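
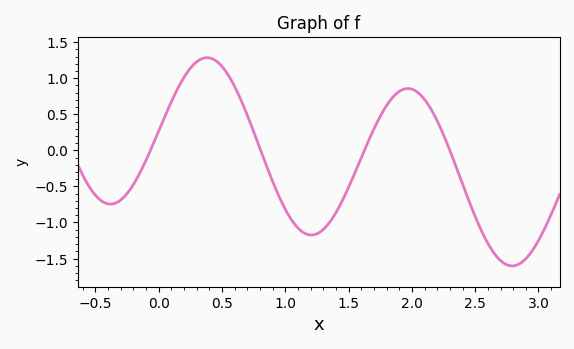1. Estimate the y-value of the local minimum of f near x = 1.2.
-1.15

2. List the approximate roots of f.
-0.1, 0.8, 1.6, 2.3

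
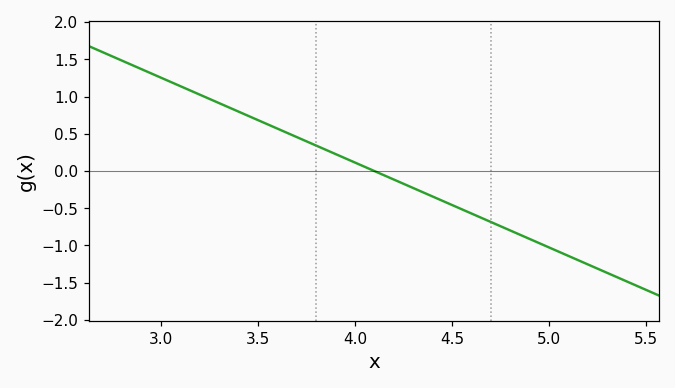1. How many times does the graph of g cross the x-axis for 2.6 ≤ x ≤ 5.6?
1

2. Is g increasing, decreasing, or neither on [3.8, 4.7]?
decreasing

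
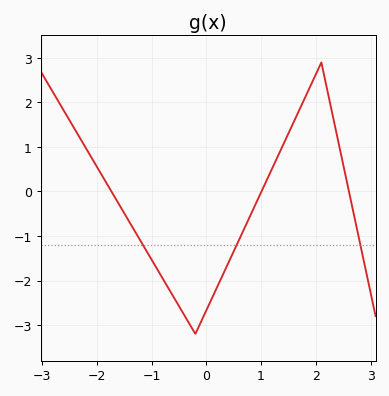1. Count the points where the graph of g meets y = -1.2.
3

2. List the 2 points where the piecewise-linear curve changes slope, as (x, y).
(-0.2, -3.2); (2.1, 2.9)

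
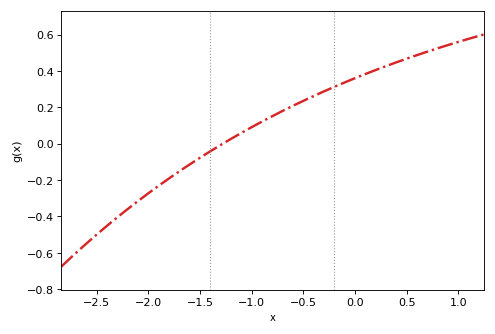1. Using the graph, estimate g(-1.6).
-0.114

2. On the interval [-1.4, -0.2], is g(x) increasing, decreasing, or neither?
increasing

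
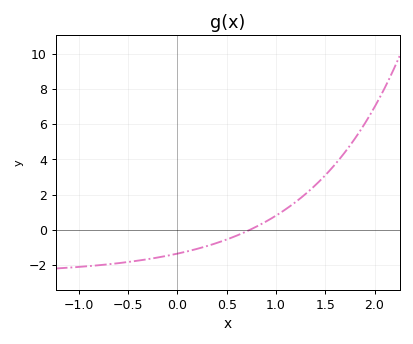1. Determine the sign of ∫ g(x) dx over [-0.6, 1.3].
negative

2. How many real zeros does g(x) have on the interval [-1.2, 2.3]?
1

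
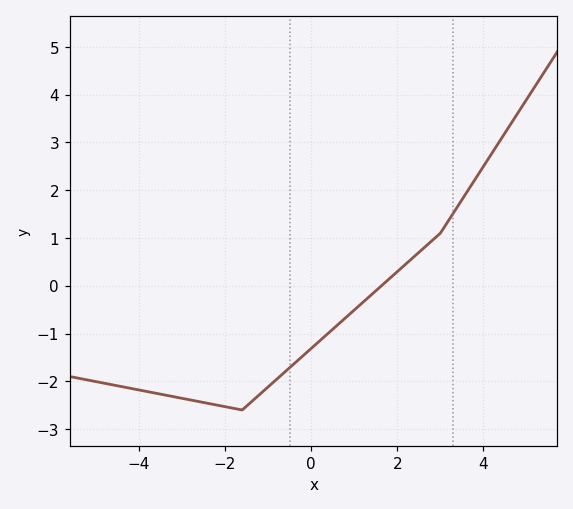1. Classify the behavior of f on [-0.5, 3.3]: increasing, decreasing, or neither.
increasing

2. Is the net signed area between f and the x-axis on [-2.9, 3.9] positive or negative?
negative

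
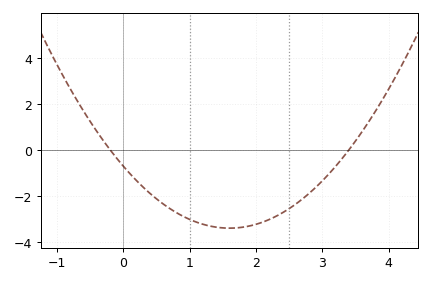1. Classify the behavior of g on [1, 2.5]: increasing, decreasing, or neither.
neither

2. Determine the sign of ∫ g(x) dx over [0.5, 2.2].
negative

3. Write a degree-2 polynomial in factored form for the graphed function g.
y = 1.05(x + 0.2)(x - 3.4)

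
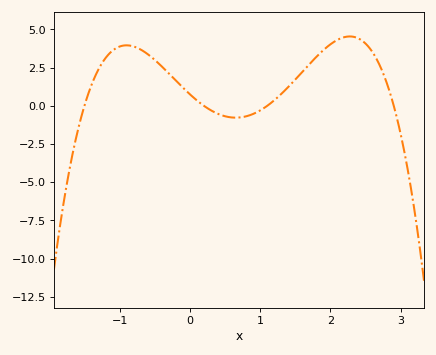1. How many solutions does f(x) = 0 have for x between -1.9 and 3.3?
4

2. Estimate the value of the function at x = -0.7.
3.69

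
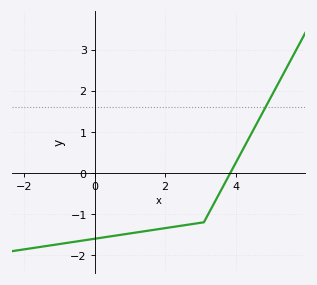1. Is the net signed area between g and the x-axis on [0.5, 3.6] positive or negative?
negative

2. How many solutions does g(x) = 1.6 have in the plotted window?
1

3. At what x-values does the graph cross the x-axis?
3.8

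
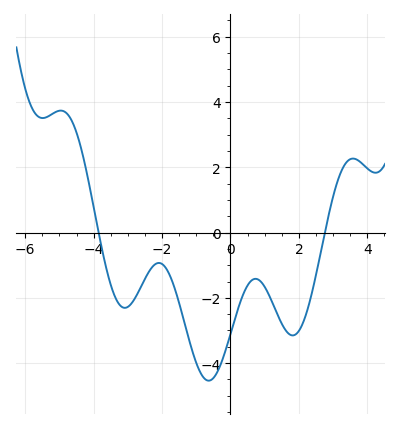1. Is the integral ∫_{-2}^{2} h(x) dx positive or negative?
negative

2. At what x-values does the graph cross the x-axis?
-3.8, 2.8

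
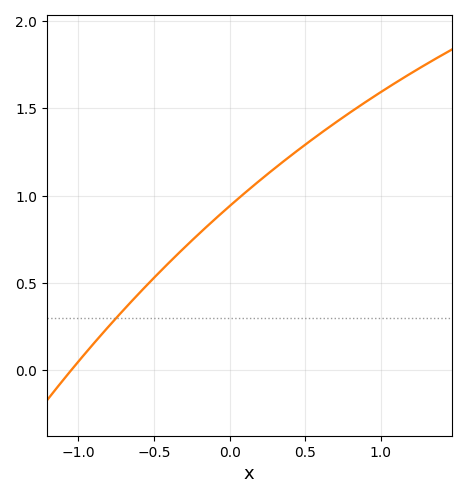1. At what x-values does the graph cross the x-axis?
-1.05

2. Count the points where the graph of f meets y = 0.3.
1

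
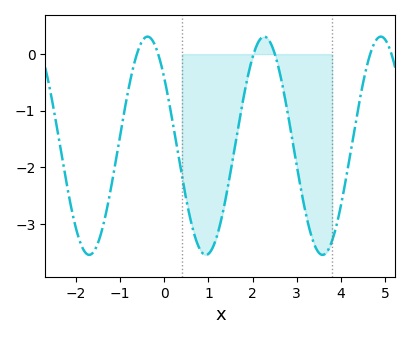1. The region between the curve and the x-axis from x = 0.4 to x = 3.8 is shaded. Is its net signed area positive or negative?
negative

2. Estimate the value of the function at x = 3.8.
-3.3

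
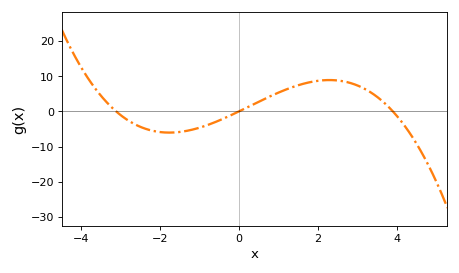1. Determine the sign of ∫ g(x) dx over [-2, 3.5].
positive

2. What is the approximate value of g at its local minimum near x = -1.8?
-6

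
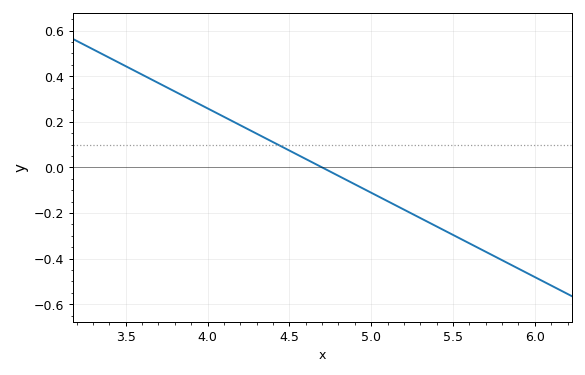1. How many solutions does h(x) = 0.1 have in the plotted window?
1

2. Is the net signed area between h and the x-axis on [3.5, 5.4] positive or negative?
positive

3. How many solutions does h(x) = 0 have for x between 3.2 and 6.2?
1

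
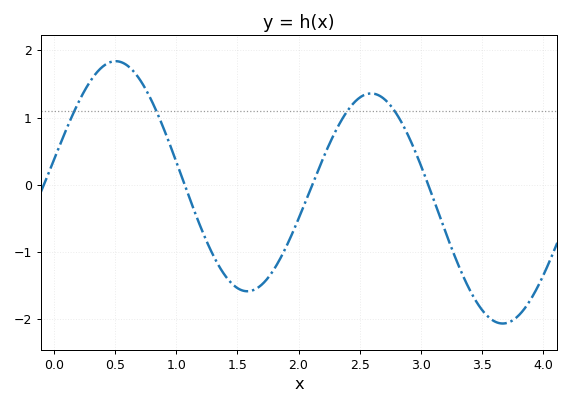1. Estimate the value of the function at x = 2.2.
0.39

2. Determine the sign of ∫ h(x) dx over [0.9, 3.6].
negative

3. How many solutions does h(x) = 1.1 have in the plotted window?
4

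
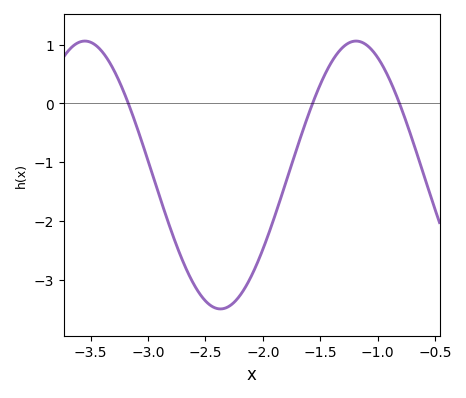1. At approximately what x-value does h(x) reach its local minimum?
-2.35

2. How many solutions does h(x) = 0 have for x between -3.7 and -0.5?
3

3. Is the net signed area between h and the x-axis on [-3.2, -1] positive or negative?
negative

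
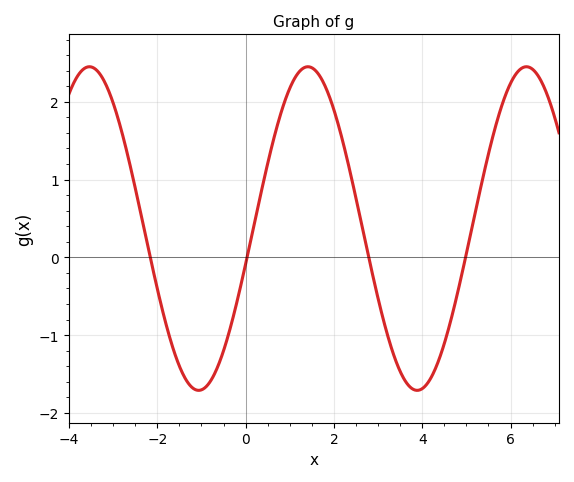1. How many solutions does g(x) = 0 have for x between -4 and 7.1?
4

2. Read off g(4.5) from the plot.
-1.11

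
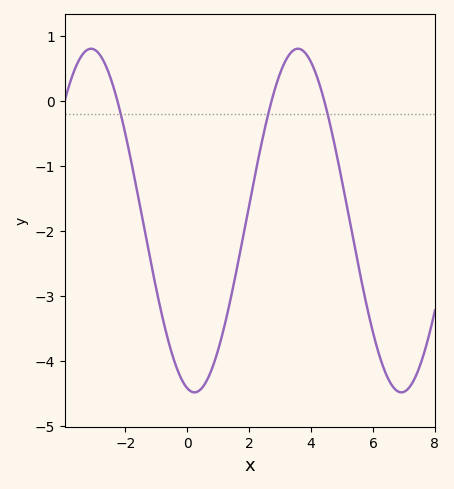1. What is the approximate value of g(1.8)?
-2.1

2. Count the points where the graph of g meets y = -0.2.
3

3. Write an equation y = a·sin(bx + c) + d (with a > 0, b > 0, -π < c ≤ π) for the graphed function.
y = 2.64sin(0.94x - 1.79) - 1.84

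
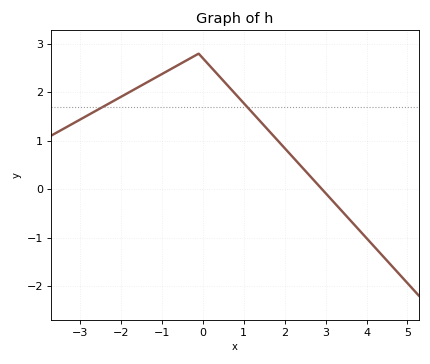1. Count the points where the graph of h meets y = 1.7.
2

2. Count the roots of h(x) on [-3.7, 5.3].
1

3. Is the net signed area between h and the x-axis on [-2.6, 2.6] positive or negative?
positive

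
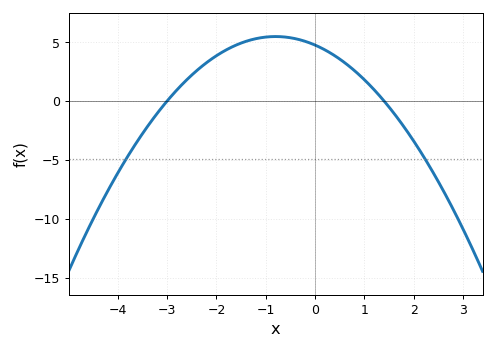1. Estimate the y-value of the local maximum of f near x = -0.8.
5.5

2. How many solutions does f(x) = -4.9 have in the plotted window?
2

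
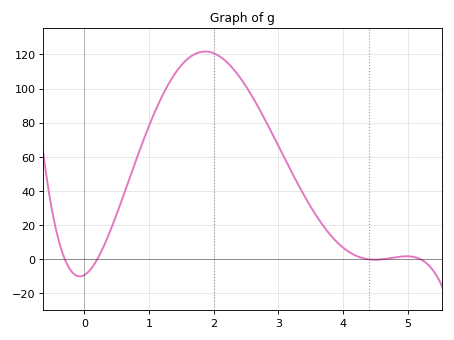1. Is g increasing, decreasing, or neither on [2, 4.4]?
decreasing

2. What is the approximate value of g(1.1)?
88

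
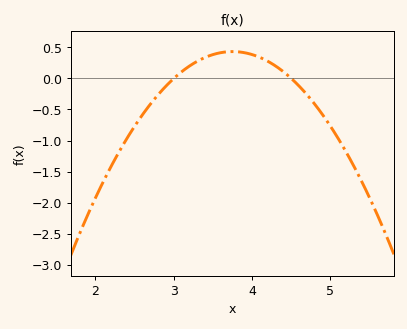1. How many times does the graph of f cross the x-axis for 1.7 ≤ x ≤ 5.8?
2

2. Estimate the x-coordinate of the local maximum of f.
3.75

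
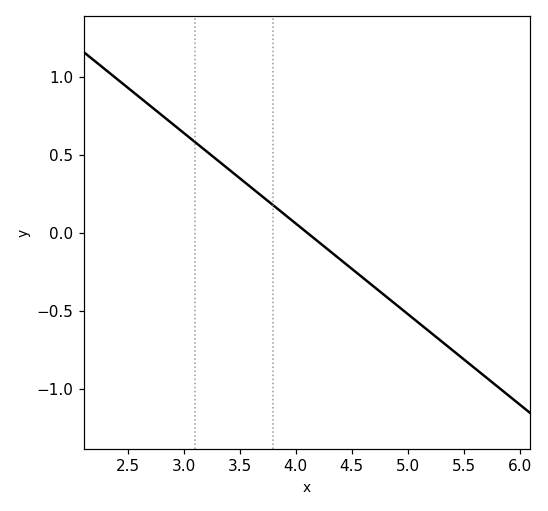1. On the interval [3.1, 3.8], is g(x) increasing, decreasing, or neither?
decreasing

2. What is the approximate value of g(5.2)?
-0.65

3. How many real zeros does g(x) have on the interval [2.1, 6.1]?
1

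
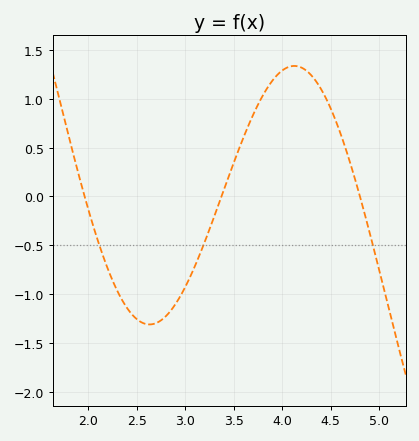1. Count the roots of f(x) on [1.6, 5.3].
3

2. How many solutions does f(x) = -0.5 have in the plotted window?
3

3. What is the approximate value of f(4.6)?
0.65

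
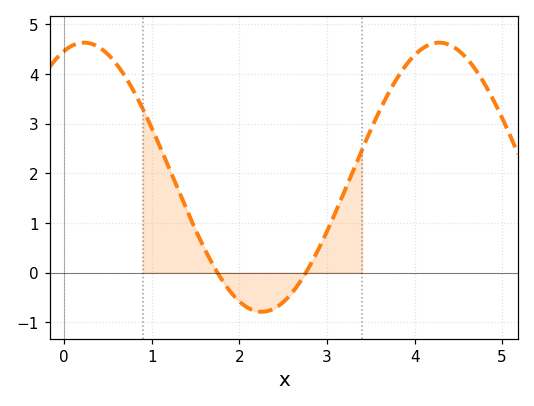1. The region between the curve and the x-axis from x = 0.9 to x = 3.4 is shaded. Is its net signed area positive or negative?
positive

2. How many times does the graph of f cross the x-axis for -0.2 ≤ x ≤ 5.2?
2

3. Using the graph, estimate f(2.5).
-0.6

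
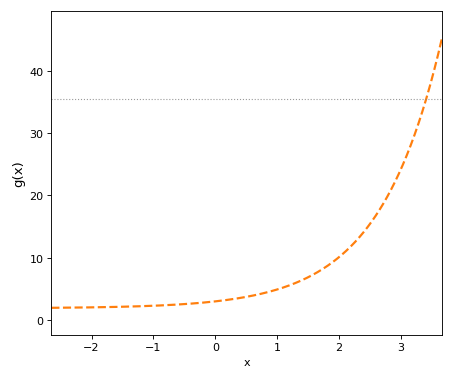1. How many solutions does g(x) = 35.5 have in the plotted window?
1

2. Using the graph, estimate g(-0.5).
3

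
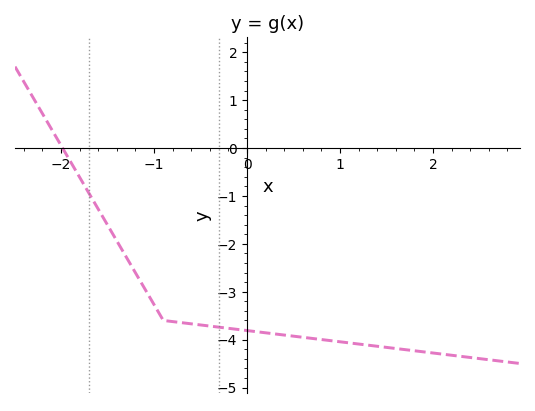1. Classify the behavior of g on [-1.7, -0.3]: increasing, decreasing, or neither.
decreasing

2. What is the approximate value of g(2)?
-4.28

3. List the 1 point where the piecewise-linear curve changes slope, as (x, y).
(-0.9, -3.6)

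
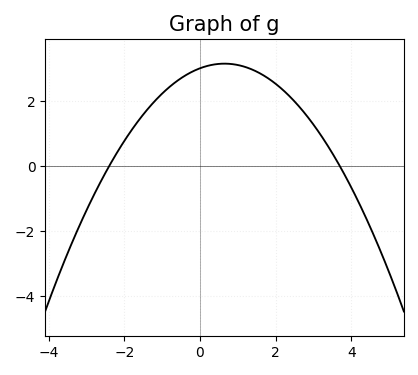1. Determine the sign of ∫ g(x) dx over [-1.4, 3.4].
positive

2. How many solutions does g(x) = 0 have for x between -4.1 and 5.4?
2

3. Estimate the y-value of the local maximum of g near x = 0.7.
3.2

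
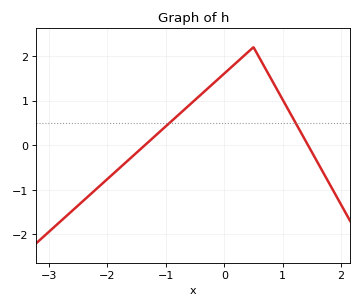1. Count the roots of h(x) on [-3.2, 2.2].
2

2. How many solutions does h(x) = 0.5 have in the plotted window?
2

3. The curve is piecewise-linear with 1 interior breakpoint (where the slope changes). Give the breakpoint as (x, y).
(0.5, 2.2)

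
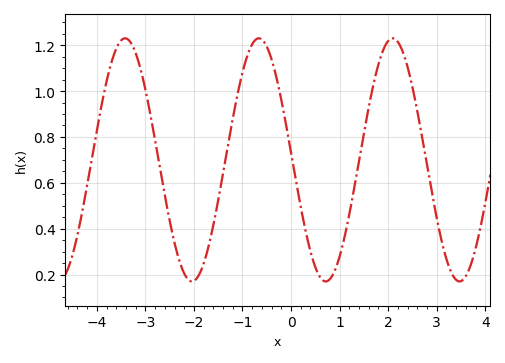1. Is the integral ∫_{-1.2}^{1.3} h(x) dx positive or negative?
positive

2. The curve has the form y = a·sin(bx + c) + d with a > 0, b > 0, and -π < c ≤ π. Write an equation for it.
y = 0.53sin(2.3x + 3.1) + 0.7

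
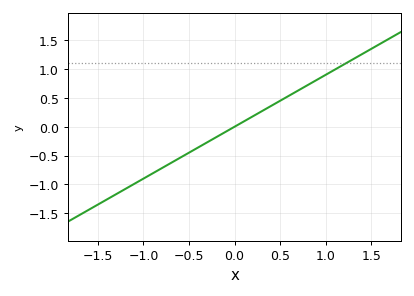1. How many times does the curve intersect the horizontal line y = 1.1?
1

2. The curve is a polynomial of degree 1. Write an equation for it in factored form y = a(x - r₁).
y = 0.9(x - 0)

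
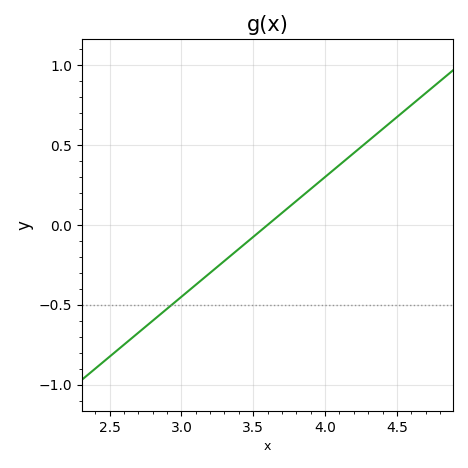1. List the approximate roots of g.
3.6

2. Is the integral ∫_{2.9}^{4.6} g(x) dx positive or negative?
positive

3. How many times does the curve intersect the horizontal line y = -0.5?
1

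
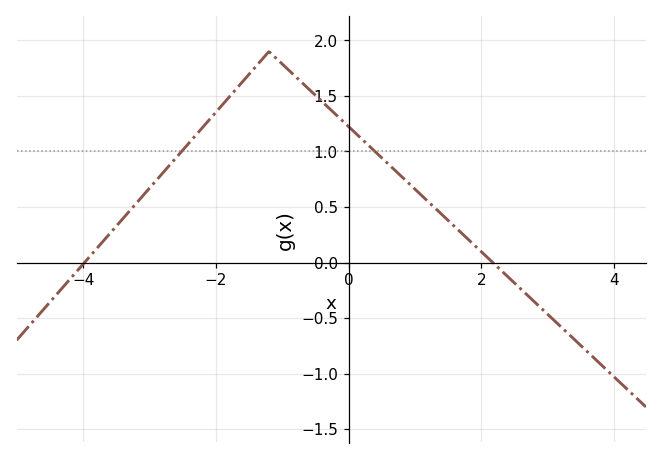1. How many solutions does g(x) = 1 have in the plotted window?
2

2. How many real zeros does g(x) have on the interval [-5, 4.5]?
2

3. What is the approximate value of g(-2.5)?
1.01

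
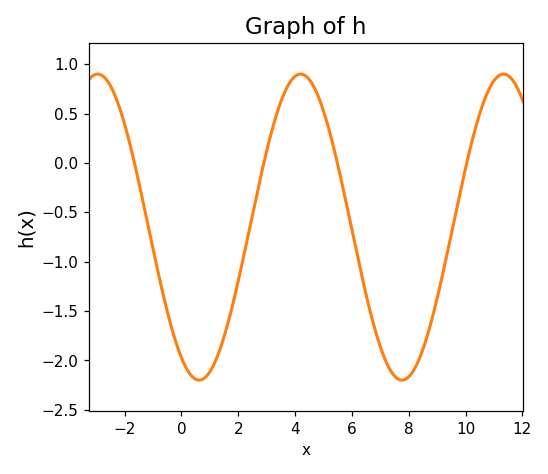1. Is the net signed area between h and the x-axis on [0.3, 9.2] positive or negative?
negative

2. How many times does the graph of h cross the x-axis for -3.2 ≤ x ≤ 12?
4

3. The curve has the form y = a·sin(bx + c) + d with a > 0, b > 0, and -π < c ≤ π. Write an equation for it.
y = 1.55sin(0.88x - 2.1) - 0.65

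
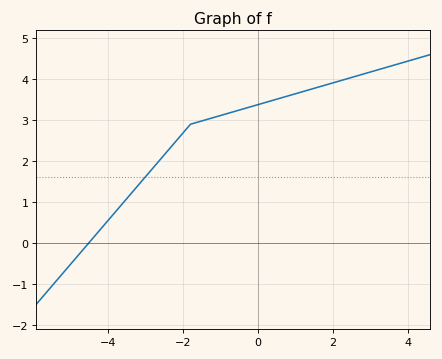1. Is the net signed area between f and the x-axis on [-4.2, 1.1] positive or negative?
positive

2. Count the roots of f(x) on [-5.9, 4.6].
1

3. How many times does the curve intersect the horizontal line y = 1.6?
1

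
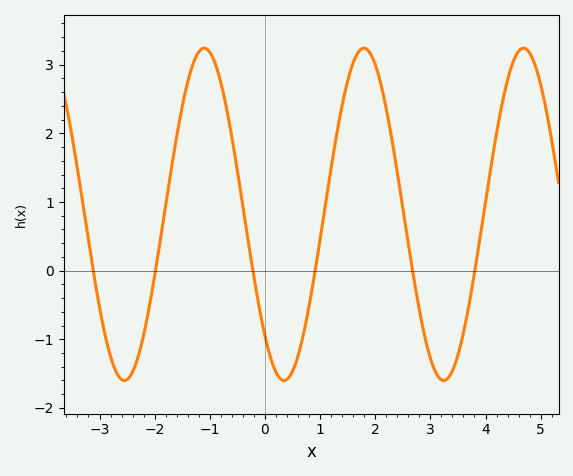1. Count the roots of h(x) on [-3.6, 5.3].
6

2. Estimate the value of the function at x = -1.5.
2.39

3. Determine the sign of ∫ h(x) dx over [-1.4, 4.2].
positive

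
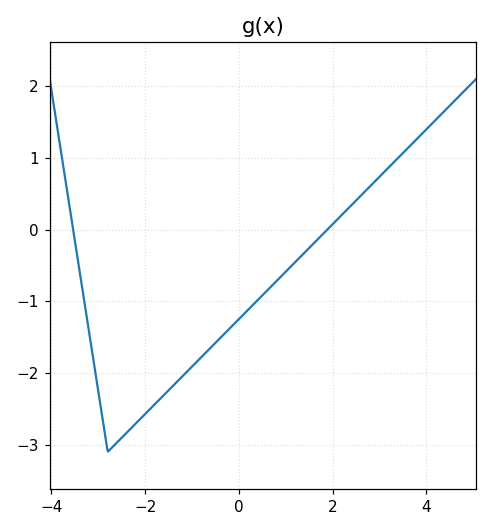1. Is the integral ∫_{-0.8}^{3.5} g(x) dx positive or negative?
negative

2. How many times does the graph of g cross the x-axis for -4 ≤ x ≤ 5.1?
2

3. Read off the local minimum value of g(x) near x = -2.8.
-3.1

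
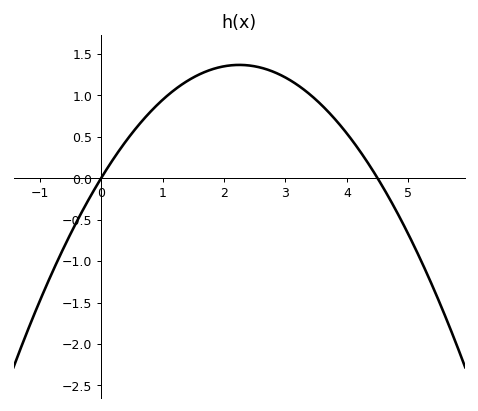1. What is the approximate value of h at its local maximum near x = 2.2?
1.37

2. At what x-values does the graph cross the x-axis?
0, 4.5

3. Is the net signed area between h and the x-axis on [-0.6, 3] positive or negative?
positive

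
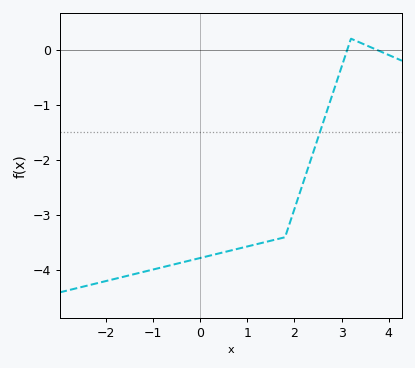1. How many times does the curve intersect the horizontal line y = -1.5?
1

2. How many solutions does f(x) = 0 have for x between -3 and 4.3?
2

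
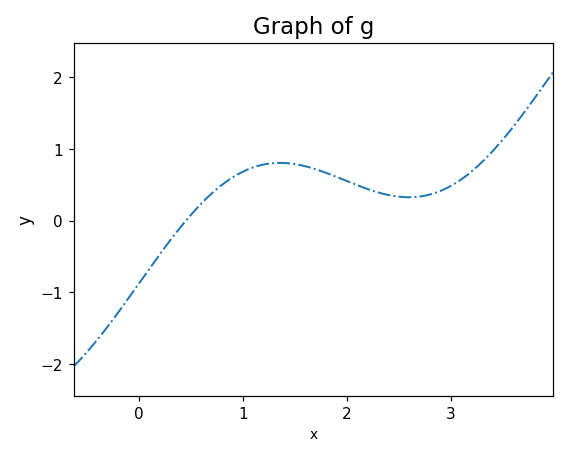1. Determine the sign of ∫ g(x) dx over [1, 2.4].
positive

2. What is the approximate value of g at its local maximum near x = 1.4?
0.806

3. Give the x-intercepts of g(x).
0.452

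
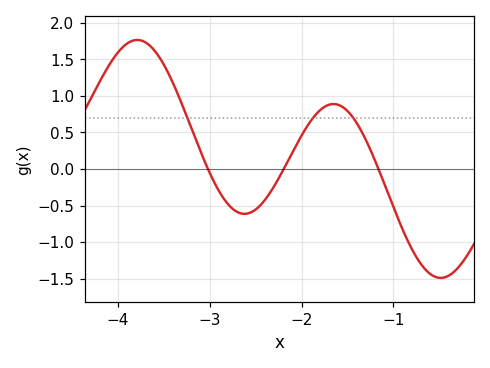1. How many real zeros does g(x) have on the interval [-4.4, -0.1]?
3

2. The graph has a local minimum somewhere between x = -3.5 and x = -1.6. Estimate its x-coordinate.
-2.62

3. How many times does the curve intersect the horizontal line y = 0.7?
3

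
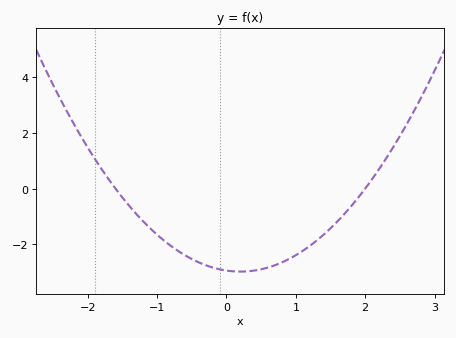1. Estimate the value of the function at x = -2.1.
1.89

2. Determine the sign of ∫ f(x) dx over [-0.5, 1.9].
negative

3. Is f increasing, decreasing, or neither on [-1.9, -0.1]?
decreasing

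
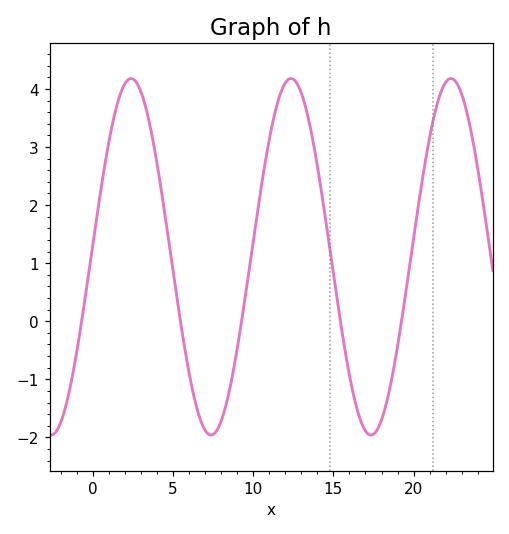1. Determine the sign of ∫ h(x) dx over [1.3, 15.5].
positive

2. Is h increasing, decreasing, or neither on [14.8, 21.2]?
neither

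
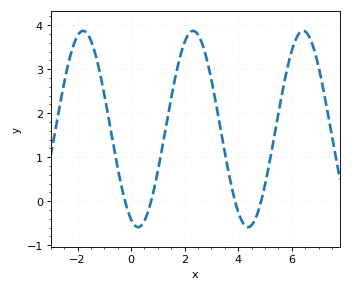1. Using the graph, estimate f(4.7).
-0.308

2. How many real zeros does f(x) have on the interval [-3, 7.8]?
4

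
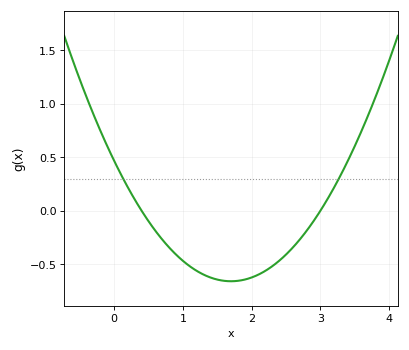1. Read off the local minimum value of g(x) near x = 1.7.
-0.65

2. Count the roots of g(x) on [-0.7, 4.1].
2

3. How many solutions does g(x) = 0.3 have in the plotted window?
2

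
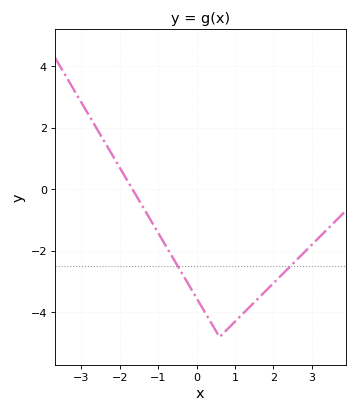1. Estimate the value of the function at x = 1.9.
-3.2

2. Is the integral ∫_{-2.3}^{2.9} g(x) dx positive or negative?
negative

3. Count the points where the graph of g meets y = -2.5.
2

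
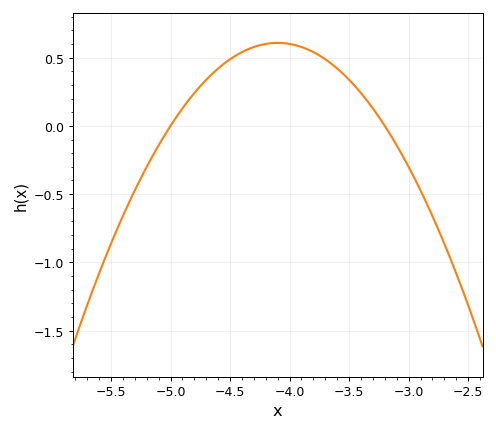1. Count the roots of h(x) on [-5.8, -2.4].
2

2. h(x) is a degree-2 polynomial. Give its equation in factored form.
y = -0.75(x + 5)(x + 3.2)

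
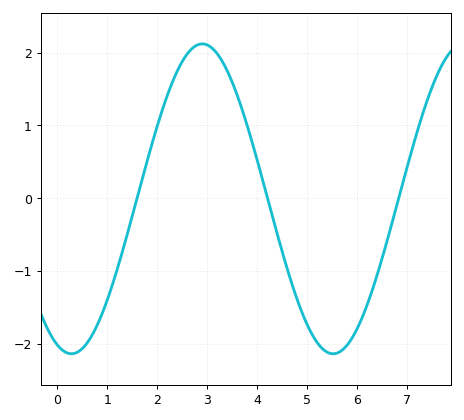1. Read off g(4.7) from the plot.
-1.2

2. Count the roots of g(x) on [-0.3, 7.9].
3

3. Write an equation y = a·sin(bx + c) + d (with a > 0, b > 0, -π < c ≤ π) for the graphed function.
y = 2.13sin(1.2x - 1.9) - 0.01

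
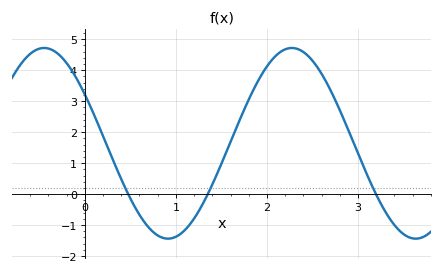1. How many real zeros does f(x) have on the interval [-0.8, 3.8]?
3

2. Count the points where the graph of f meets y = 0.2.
3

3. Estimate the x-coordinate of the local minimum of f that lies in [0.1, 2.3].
0.9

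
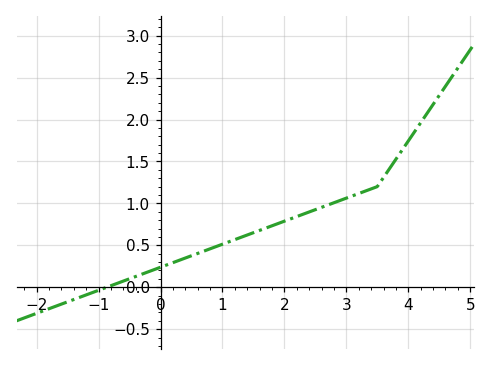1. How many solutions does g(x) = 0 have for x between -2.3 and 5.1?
1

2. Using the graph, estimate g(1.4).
0.623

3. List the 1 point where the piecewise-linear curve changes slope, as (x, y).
(3.5, 1.2)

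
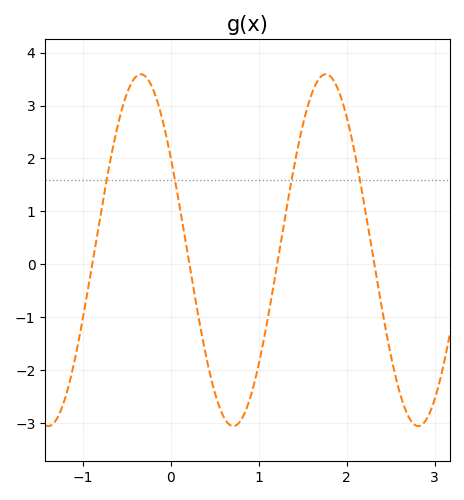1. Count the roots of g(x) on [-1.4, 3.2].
4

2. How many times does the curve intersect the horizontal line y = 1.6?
4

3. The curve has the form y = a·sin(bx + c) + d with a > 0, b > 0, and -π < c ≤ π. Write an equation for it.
y = 3.32sin(2.99x + 2.58) + 0.27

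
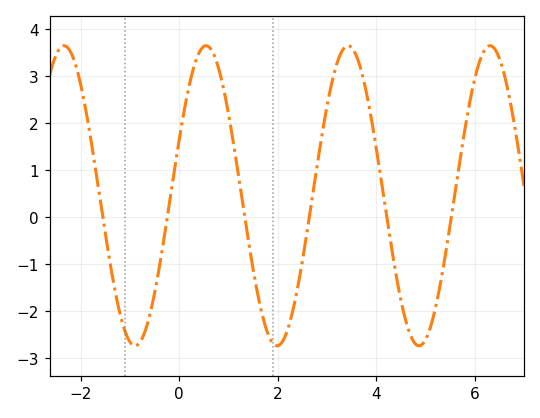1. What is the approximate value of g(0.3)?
3.2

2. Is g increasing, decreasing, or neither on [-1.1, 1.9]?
neither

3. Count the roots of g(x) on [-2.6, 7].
6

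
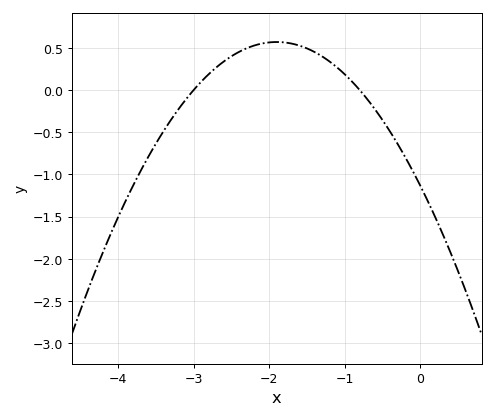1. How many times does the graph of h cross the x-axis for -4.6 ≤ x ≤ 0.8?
2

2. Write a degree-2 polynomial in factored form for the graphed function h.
y = -0.47(x + 3)(x + 0.8)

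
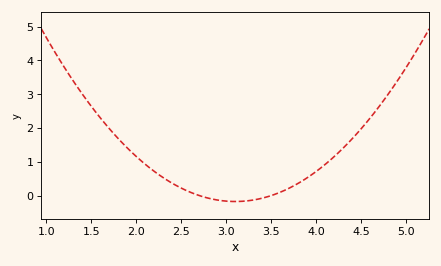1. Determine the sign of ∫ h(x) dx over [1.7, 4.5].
positive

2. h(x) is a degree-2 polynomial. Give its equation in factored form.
y = 1.1(x - 2.7)(x - 3.5)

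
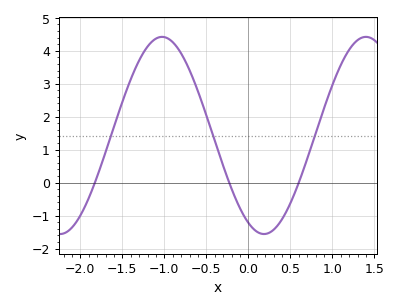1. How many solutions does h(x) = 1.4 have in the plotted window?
3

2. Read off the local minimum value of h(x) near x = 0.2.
-1.56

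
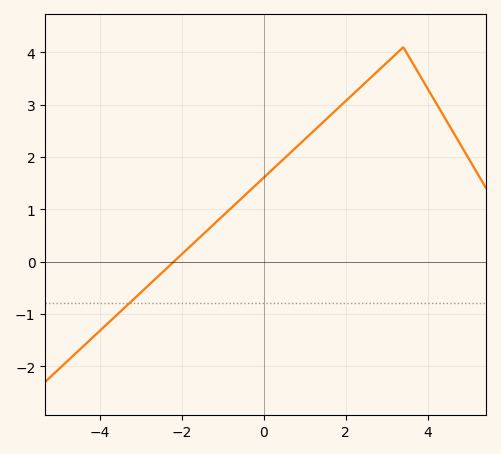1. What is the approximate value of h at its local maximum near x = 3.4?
4.1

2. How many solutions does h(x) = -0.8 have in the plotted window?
1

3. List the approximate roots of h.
-2.19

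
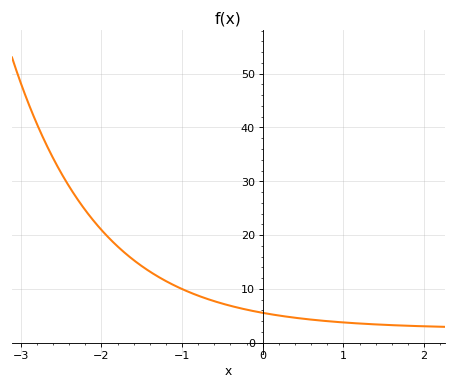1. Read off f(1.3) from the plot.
3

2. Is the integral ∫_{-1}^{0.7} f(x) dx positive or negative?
positive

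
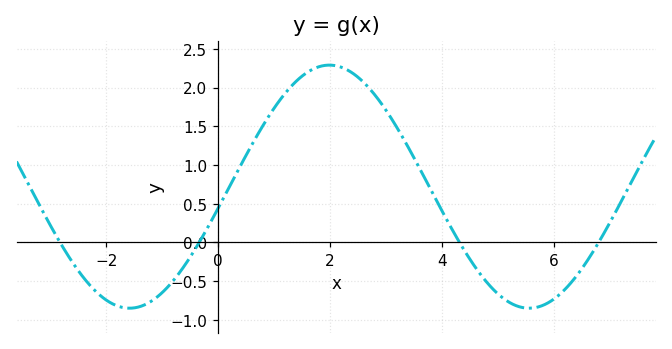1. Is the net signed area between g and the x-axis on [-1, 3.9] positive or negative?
positive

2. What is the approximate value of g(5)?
-0.65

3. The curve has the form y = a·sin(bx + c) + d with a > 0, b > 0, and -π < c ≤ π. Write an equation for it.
y = 1.57sin(0.88x - 0.18) + 0.72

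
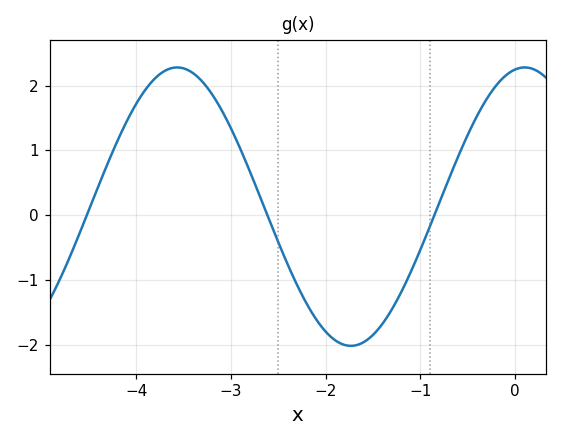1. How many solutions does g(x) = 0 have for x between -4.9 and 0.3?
3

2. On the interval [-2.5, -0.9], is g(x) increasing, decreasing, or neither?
neither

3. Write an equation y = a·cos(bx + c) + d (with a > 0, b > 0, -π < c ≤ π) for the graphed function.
y = 2.15cos(1.7x - 0.18) + 0.13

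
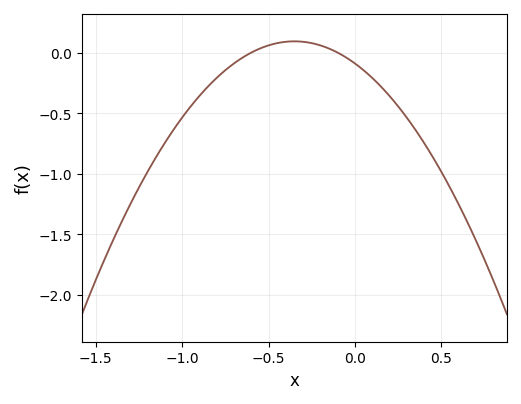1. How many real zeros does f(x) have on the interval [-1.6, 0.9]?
2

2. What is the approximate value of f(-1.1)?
-0.745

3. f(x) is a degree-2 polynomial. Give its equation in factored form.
y = -1.49(x + 0.6)(x + 0.1)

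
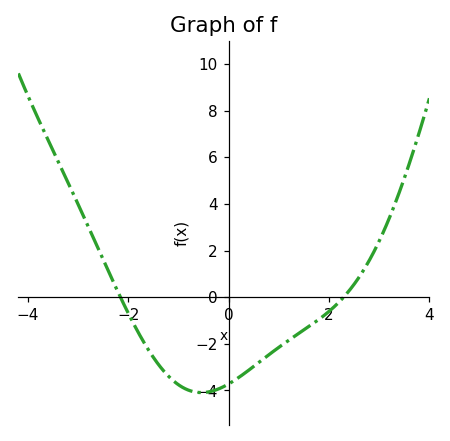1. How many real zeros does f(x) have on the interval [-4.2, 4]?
2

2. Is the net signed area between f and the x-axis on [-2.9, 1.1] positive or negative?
negative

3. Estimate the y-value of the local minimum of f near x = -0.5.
-4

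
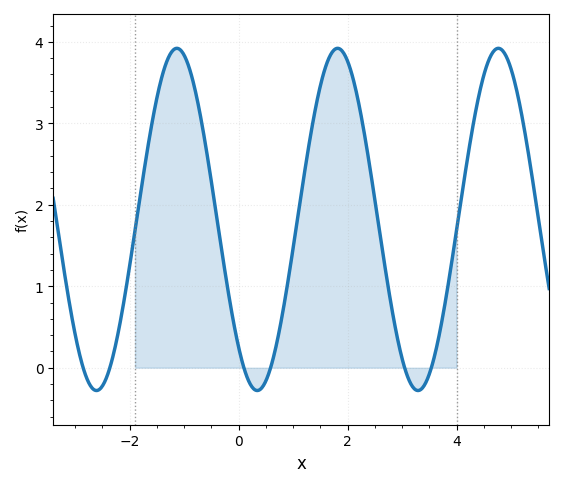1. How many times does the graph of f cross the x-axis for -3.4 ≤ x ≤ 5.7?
6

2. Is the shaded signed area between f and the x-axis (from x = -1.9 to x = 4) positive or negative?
positive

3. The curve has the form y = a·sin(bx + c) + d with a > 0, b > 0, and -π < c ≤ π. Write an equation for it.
y = 2.1sin(2.1x - 2.3) + 1.82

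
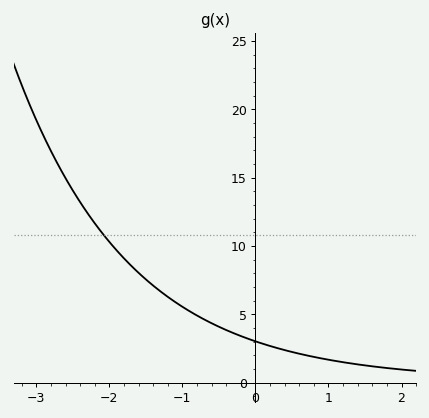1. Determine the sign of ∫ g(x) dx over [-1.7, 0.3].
positive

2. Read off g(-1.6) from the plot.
8.04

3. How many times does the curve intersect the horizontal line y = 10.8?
1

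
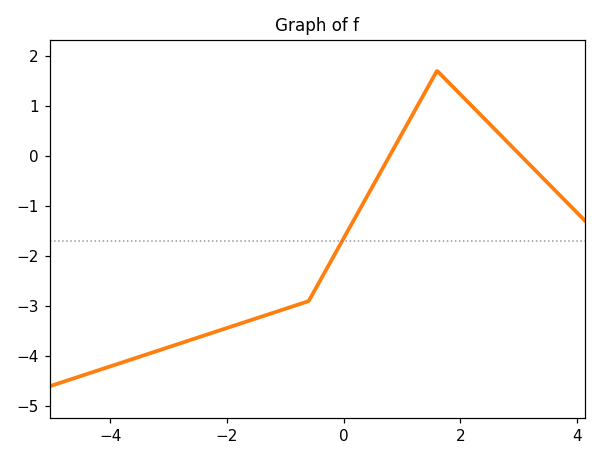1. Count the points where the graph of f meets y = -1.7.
1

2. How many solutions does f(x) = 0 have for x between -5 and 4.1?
2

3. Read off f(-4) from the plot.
-4.2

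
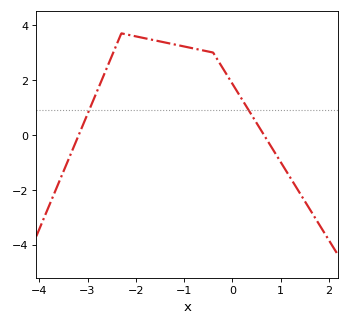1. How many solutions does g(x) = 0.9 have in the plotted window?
2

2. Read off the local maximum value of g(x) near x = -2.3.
3.6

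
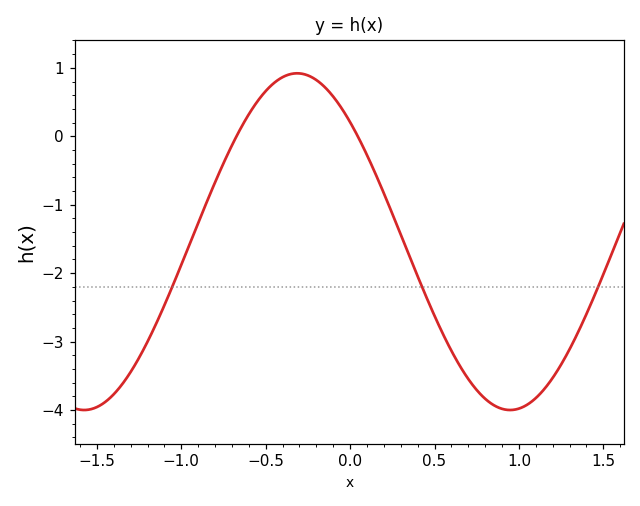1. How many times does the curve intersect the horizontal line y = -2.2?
3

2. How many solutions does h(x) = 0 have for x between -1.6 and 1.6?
2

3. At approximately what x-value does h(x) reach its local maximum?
-0.314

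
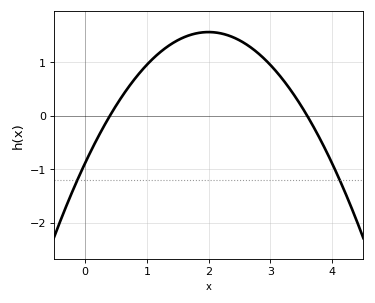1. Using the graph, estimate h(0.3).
-0.2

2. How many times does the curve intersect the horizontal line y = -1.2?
2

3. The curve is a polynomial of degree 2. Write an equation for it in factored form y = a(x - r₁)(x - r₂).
y = -0.61(x - 0.4)(x - 3.6)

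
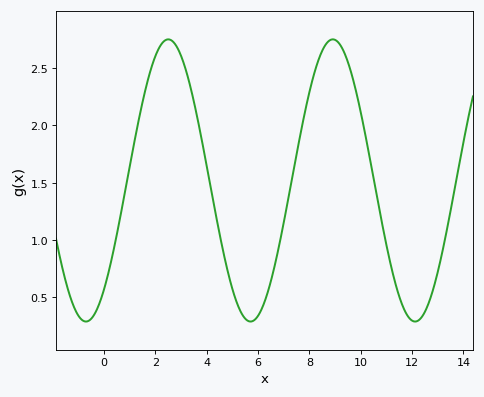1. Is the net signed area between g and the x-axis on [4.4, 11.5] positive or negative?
positive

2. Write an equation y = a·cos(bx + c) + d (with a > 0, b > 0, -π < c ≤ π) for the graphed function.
y = 1.23cos(0.98x - 2.5) + 1.52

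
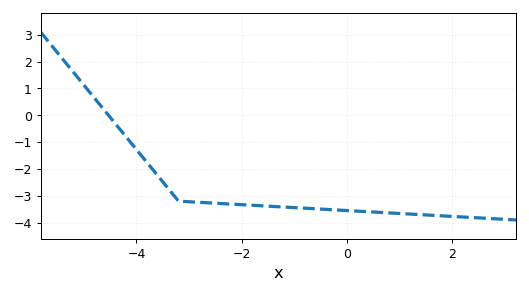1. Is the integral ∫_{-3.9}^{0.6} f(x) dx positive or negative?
negative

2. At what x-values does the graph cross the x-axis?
-4.53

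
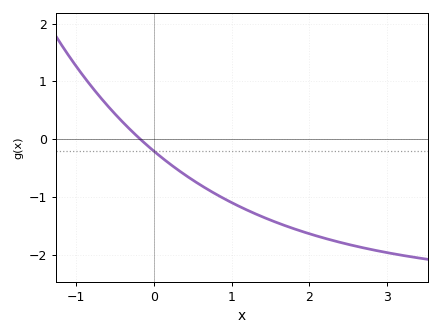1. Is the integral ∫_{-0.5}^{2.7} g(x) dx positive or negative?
negative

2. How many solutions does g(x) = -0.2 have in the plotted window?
1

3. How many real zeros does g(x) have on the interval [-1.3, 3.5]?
1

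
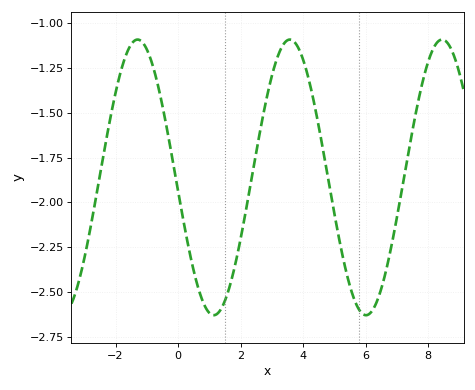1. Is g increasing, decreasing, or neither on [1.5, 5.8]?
neither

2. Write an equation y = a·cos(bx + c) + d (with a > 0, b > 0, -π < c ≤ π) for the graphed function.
y = 0.77cos(1.29x + 1.67) - 1.86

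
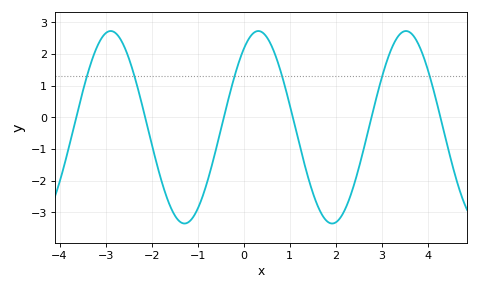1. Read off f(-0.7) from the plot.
-1.55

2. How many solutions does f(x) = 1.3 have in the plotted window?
6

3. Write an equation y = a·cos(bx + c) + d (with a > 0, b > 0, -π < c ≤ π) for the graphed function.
y = 3.04cos(1.96x - 0.62) - 0.31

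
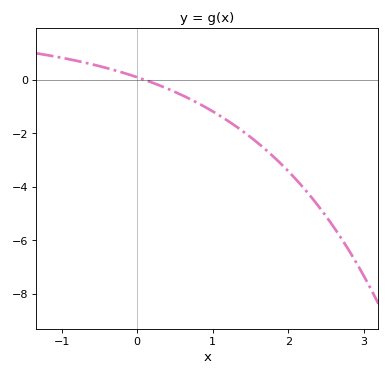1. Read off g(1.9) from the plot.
-3.13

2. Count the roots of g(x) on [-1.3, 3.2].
1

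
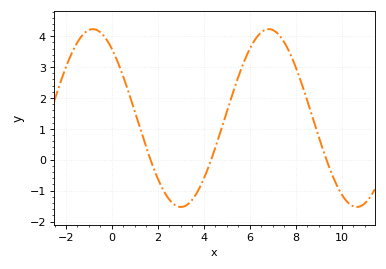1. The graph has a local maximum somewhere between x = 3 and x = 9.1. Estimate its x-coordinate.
6.8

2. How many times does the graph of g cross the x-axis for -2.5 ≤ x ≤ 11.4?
3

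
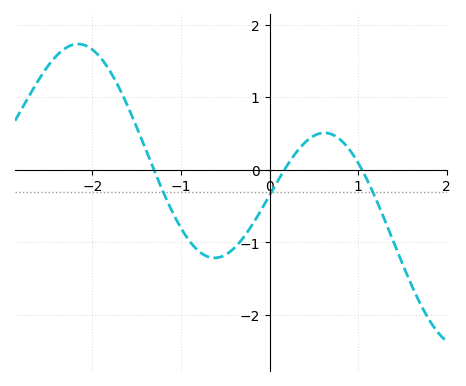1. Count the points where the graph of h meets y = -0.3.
3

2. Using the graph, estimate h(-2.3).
1.68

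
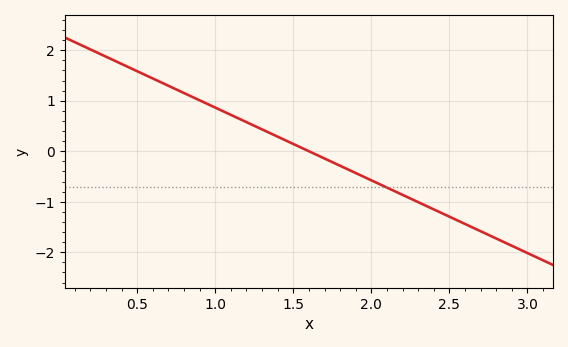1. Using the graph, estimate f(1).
0.864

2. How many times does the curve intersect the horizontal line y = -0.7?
1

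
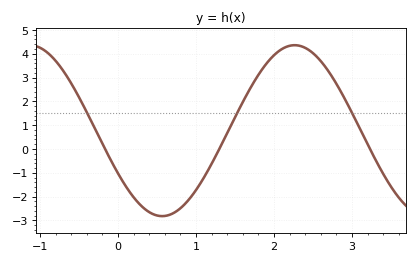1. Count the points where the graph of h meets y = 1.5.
3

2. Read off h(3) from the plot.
1.52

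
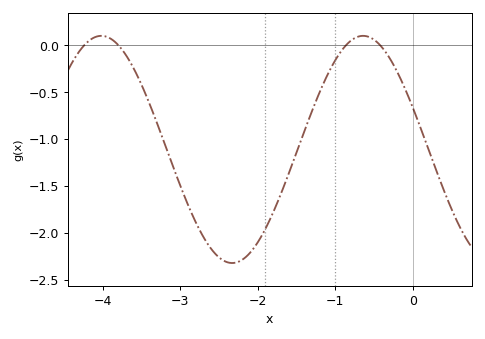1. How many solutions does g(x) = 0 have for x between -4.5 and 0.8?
4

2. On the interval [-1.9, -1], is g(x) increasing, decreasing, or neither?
increasing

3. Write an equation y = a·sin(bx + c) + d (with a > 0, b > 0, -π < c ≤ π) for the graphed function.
y = 1.21sin(1.9x + 2.8) - 1.11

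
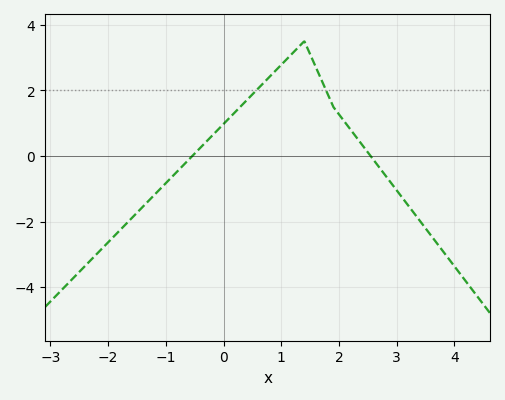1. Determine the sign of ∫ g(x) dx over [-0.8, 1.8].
positive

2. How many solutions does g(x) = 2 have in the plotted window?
2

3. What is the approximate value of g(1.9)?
1.6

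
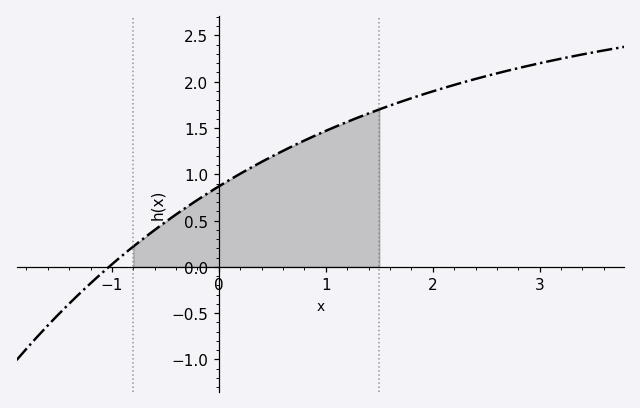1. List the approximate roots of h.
-1.03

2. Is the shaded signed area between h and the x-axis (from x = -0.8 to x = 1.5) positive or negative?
positive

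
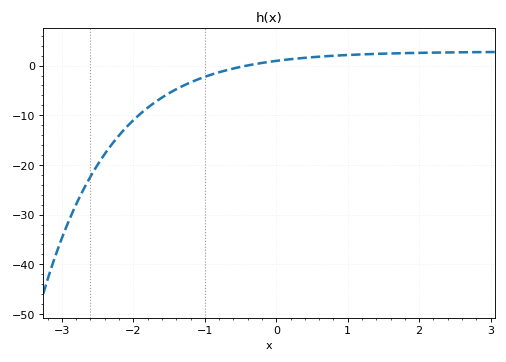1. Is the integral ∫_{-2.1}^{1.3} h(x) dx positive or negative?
negative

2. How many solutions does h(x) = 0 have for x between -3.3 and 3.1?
1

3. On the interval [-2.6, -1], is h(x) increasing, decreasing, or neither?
increasing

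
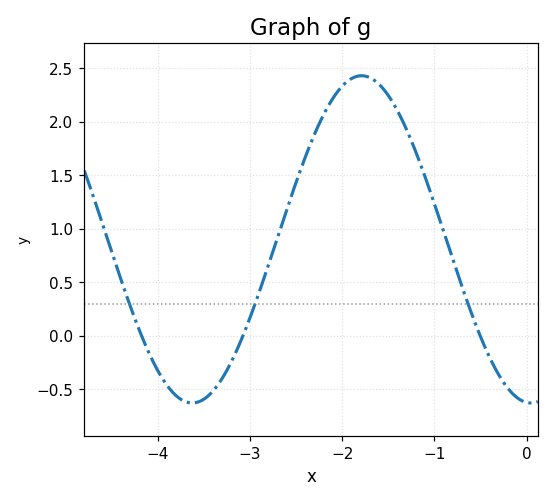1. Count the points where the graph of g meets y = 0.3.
3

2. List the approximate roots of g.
-4.2, -3.1, -0.5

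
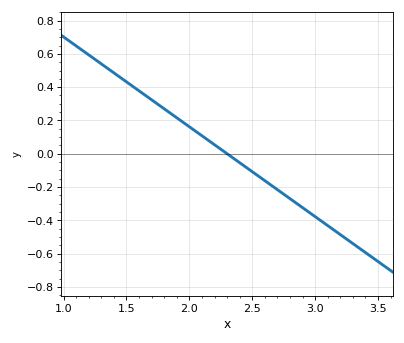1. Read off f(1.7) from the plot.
0.32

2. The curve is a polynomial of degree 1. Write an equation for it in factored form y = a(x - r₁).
y = -0.54(x - 2.3)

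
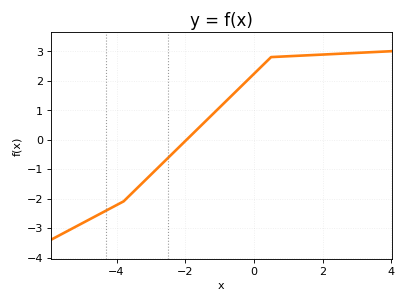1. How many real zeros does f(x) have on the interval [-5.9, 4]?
1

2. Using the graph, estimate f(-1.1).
0.977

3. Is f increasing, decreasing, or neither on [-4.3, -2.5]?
increasing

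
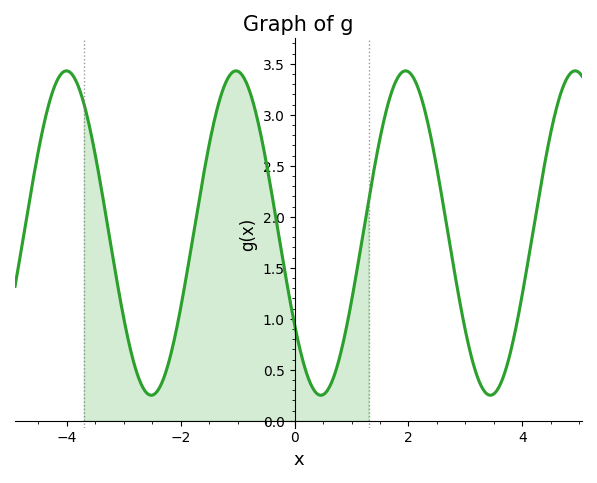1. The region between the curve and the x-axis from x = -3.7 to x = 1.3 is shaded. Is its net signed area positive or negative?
positive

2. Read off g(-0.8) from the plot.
3.25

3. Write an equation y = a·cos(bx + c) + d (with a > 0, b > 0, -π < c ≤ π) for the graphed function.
y = 1.59cos(2.1x + 2.2) + 1.84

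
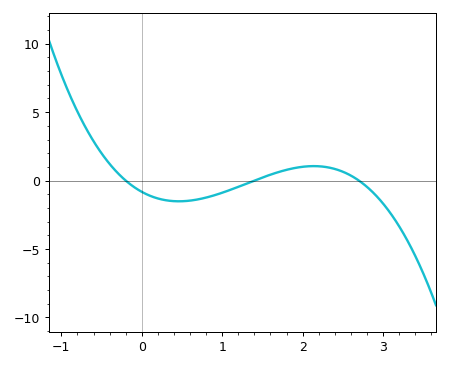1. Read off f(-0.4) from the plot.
1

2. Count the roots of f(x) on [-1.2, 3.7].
3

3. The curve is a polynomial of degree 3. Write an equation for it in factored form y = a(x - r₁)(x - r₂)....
y = -1.09(x + 0.2)(x - 1.4)(x - 2.7)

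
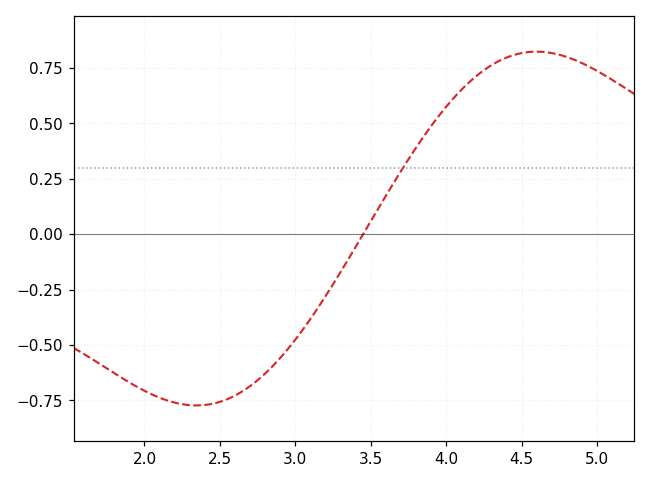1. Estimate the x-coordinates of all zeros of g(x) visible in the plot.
3.45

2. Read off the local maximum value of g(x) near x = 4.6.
0.824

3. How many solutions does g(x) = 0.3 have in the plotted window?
1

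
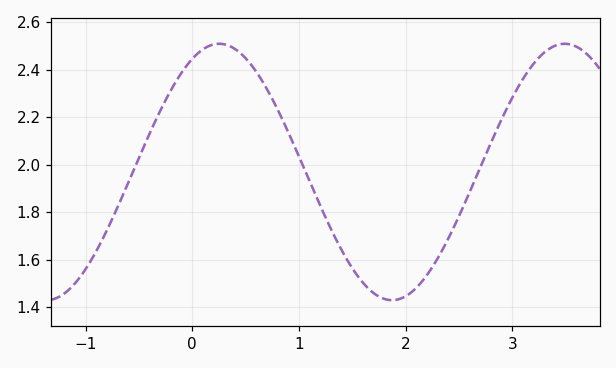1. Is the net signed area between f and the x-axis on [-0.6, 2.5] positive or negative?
positive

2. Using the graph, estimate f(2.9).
2.19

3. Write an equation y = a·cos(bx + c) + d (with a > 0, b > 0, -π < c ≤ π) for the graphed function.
y = 0.54cos(1.94x - 0.49) + 1.97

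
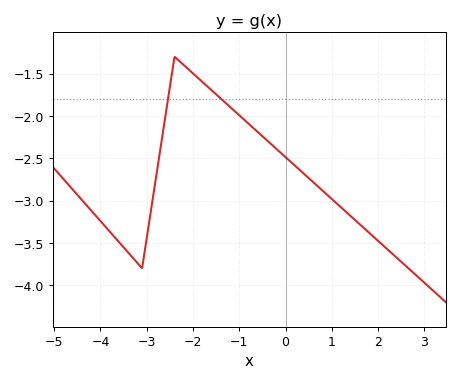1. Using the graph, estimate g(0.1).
-2.54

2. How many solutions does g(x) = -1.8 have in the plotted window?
2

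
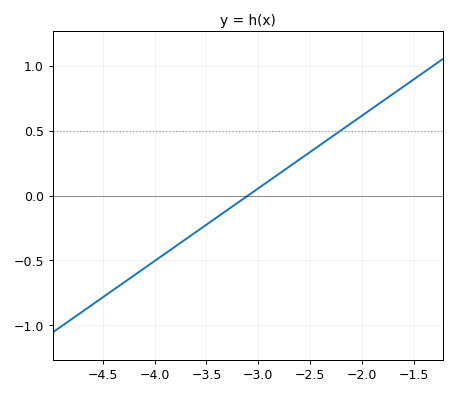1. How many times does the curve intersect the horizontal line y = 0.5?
1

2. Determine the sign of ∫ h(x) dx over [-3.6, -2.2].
positive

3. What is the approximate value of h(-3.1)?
0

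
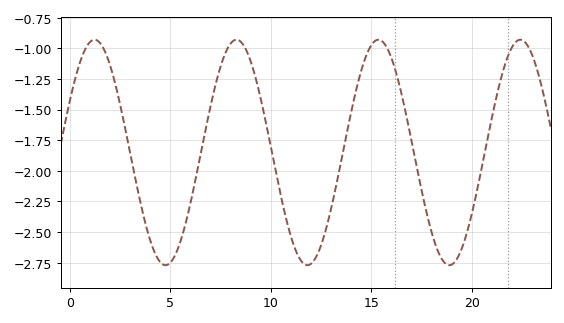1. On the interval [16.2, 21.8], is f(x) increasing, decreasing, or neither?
neither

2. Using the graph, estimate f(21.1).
-1.49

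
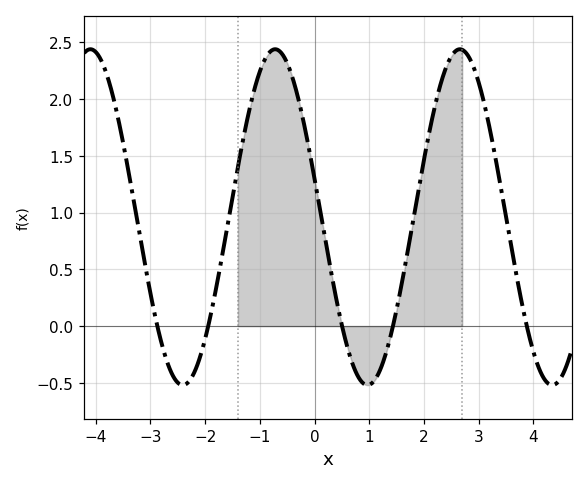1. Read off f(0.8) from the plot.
-0.45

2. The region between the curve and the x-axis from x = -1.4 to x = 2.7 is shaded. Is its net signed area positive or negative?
positive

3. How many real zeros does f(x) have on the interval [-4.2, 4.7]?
5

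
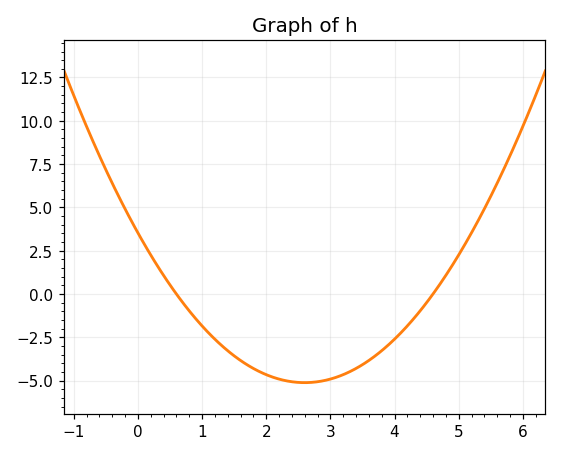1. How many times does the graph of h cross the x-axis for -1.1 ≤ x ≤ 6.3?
2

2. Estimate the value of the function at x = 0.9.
-1.5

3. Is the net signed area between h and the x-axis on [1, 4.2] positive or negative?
negative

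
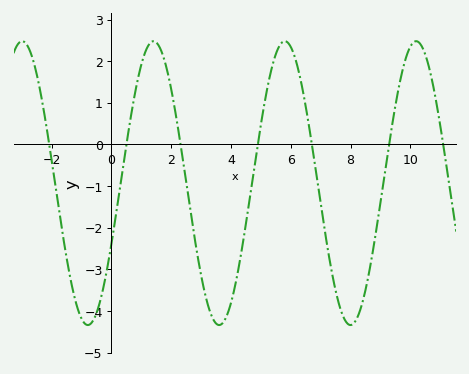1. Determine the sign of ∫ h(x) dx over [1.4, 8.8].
negative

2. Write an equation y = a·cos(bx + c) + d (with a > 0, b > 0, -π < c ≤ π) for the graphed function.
y = 3.41cos(1.43x - 2.01) - 0.93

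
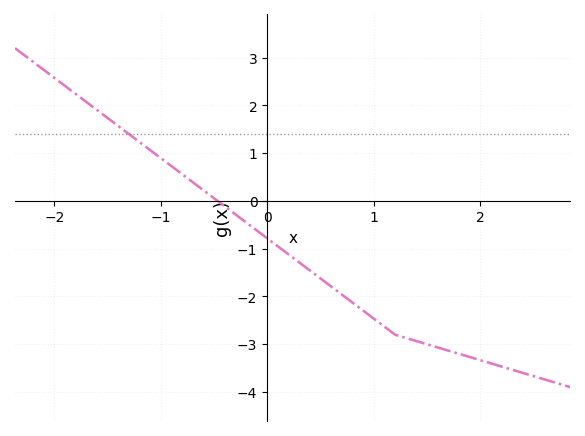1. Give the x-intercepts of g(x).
-0.465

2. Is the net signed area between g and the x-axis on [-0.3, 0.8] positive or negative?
negative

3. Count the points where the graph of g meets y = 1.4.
1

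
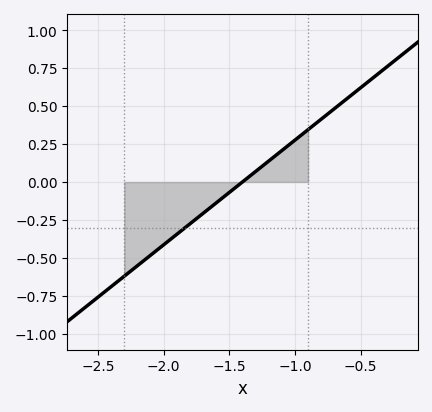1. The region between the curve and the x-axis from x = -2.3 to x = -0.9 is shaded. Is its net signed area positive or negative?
negative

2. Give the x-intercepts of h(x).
-1.4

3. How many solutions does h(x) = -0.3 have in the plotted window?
1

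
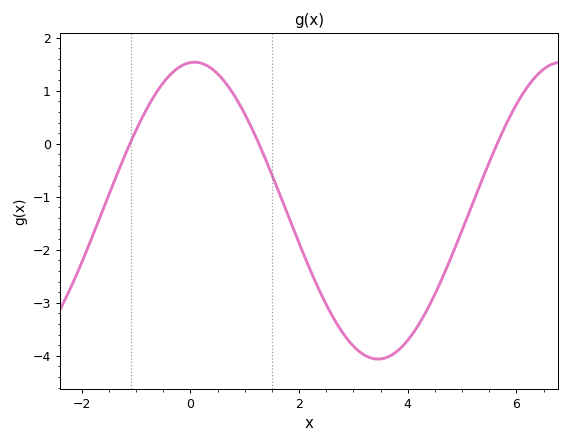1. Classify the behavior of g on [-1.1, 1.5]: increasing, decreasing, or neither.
neither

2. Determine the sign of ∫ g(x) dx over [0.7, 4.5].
negative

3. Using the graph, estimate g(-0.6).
1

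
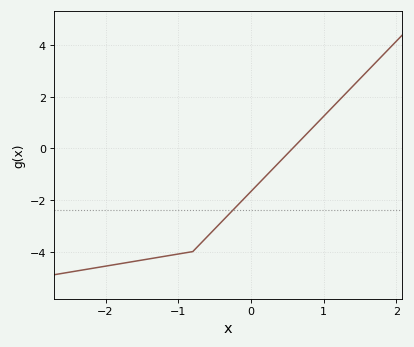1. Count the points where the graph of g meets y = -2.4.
1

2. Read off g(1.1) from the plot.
1.54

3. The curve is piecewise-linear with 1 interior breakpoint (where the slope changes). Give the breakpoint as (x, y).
(-0.8, -4)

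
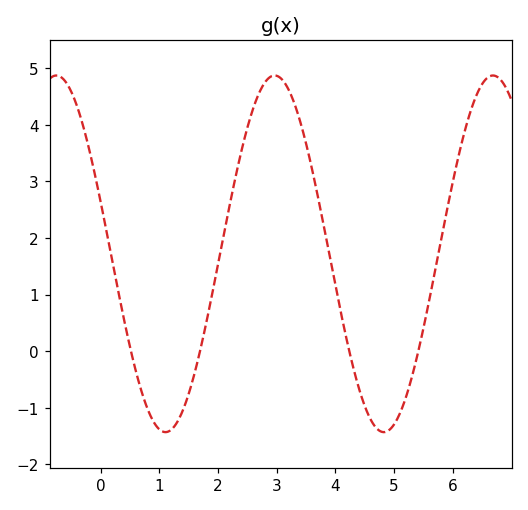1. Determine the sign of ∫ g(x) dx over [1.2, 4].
positive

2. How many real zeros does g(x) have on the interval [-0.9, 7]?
4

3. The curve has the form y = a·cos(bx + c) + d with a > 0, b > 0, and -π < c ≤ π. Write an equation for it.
y = 3.15cos(1.69x + 1.27) + 1.72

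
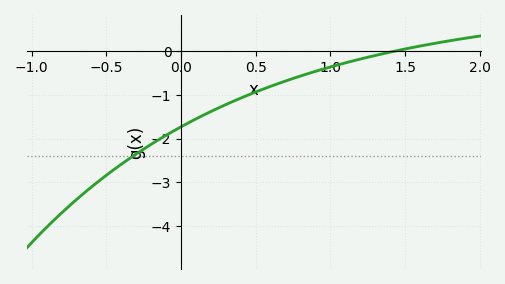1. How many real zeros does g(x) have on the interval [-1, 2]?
1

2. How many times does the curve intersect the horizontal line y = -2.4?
1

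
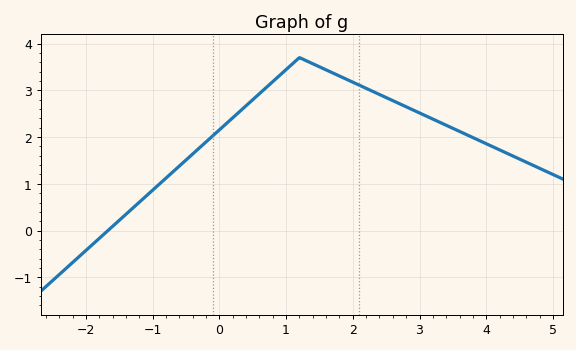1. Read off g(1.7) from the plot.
3.37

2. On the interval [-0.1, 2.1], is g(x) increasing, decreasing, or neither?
neither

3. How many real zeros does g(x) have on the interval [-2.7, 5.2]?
1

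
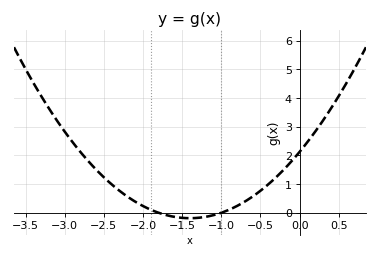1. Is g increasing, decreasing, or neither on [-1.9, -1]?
neither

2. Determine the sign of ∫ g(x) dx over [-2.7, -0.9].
positive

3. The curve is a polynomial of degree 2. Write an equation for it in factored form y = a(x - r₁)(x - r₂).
y = 1.18(x + 1.8)(x + 1)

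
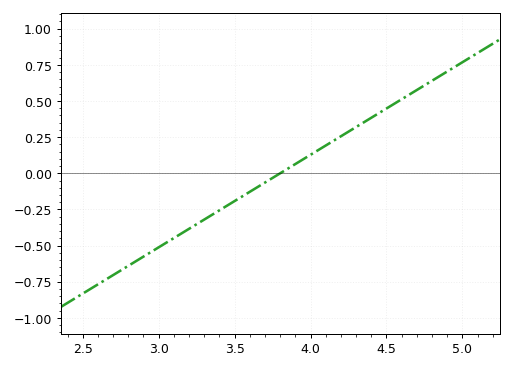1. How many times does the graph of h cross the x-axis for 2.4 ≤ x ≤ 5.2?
1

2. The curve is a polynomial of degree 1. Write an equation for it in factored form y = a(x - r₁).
y = 0.64(x - 3.8)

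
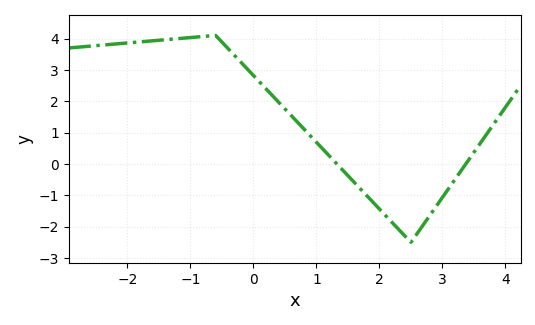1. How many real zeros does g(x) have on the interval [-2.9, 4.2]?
2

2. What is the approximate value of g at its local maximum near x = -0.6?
4.1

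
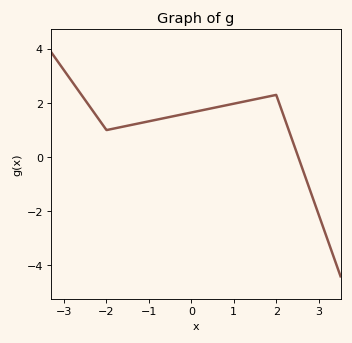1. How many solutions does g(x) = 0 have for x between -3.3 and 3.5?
1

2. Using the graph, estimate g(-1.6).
1.13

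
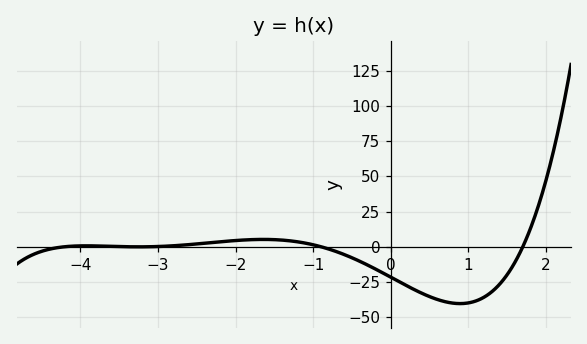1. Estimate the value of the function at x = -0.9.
0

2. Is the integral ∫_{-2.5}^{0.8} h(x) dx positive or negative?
negative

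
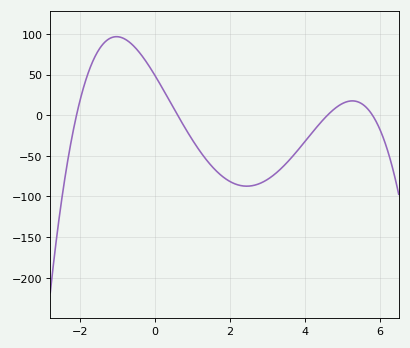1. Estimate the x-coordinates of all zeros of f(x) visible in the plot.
-2.2, 0.6, 4.6, 5.8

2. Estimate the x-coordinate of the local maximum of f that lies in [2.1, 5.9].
5.2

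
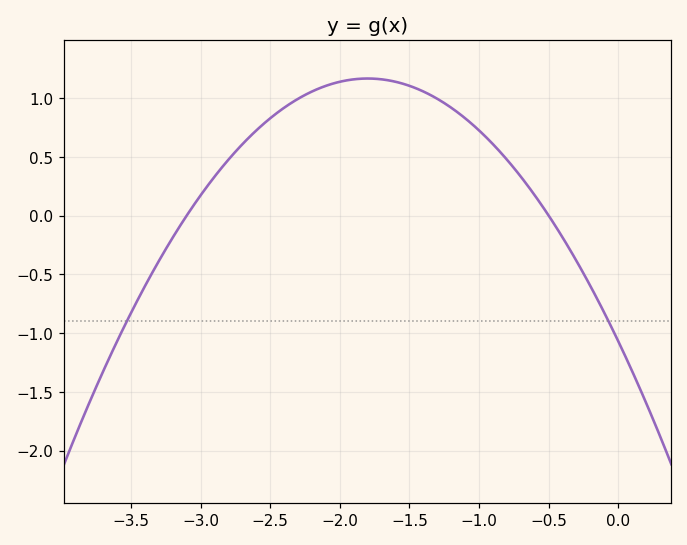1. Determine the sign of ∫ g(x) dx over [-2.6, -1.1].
positive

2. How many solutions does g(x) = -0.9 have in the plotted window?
2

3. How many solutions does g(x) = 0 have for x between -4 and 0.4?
2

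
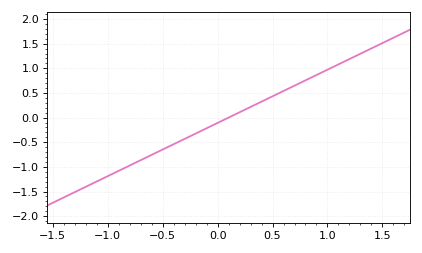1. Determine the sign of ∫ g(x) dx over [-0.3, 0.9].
positive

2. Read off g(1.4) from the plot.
1.4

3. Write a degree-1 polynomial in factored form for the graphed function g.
y = 1.08(x - 0.1)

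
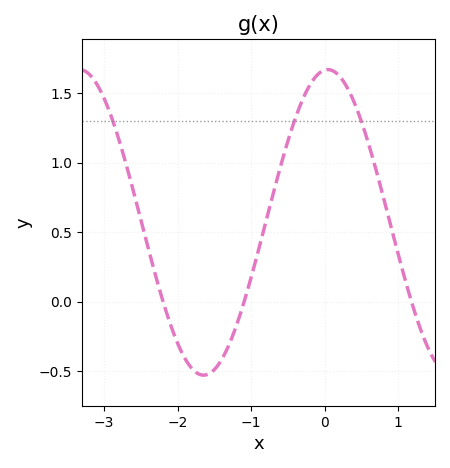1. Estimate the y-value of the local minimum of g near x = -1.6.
-0.55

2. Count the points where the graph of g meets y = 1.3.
3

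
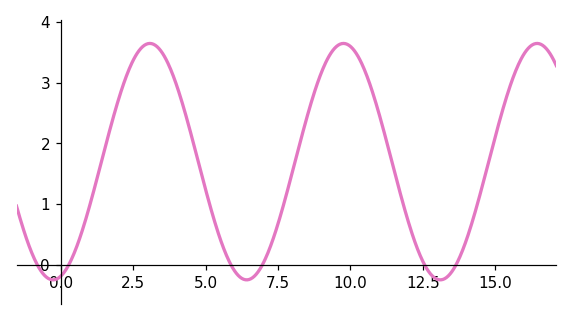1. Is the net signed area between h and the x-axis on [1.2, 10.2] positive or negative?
positive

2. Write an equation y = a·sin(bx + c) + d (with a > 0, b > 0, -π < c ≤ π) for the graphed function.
y = 1.95sin(0.94x - 1.3) + 1.7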